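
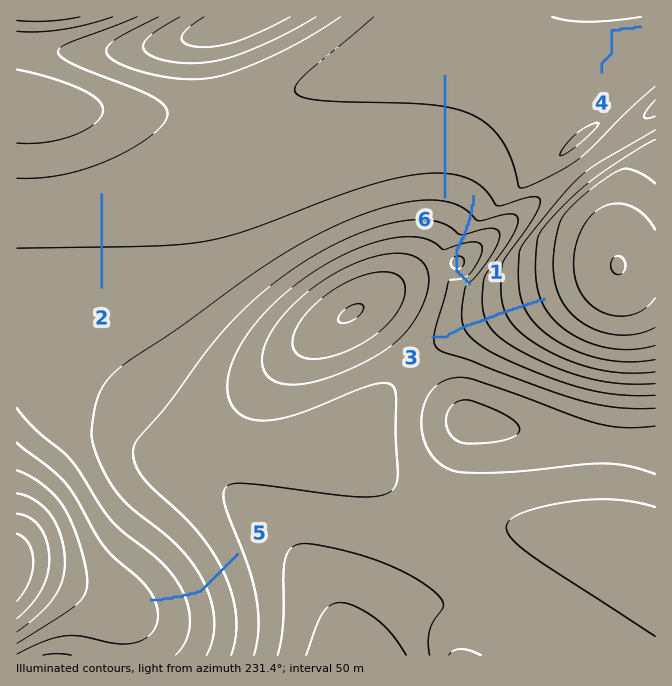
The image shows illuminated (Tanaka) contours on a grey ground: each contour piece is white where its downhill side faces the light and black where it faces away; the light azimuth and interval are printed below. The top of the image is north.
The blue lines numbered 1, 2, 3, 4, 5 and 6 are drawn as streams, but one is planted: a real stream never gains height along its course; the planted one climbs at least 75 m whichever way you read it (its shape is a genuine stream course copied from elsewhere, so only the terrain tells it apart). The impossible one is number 1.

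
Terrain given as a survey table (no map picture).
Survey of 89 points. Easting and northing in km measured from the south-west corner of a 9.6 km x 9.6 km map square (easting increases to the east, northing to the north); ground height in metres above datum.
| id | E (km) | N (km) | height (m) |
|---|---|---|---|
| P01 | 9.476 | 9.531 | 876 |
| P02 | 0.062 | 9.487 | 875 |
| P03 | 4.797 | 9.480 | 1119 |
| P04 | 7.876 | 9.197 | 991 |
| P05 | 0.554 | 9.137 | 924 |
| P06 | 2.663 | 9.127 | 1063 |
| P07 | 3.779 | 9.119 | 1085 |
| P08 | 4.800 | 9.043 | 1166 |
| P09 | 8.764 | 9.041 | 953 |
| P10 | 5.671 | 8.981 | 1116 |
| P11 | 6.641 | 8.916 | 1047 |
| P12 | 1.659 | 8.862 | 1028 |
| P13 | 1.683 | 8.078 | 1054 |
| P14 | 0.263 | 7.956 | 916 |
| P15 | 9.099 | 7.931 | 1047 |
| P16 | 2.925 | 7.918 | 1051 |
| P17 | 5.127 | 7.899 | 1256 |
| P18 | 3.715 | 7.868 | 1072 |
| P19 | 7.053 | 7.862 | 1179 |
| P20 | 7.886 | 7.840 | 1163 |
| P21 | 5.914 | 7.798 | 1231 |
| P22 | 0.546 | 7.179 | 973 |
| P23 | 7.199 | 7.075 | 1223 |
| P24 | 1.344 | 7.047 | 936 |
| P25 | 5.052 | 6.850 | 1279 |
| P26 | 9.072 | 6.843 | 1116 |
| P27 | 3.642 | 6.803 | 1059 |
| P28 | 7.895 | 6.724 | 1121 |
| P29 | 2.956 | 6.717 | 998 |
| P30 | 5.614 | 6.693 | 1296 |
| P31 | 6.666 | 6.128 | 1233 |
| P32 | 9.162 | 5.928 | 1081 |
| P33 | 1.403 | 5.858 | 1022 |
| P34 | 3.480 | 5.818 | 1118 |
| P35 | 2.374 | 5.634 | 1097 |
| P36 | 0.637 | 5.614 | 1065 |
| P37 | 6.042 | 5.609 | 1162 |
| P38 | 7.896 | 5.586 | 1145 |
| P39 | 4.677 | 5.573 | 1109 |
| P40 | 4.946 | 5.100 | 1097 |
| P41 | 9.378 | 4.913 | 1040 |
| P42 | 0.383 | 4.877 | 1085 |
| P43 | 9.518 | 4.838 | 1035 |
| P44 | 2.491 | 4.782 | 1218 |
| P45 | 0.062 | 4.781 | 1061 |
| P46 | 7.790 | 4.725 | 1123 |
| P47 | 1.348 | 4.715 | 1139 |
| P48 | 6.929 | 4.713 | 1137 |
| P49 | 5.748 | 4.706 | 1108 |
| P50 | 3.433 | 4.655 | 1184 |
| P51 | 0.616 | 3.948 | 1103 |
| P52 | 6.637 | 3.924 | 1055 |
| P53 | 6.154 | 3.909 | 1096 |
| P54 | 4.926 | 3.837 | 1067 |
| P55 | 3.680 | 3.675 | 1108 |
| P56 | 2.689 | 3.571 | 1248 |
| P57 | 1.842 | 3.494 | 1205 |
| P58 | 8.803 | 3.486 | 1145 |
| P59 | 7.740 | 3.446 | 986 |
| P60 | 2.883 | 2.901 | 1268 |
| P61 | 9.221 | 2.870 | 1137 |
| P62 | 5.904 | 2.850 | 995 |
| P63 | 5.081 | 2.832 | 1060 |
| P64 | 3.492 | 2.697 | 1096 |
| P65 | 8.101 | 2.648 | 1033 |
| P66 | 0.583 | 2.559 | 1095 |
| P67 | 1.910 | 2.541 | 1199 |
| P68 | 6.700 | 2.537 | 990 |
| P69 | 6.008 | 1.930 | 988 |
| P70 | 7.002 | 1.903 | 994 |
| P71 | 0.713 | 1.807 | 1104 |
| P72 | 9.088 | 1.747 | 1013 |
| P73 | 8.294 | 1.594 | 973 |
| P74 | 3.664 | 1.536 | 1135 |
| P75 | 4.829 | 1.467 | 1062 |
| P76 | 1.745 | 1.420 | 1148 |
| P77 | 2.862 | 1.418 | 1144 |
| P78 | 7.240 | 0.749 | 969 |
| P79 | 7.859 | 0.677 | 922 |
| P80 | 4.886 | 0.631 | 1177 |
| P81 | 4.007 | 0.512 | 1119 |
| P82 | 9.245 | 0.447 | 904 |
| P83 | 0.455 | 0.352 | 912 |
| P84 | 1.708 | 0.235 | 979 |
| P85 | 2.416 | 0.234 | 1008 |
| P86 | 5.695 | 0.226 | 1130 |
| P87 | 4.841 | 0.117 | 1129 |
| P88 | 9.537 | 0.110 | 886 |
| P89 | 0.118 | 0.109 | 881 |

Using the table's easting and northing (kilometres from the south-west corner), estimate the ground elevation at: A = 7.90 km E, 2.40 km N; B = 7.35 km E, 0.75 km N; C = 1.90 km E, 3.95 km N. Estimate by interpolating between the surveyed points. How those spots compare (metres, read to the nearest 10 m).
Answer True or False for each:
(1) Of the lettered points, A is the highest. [False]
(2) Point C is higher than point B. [True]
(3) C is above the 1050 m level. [True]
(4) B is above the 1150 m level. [False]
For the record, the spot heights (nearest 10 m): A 1000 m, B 960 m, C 1170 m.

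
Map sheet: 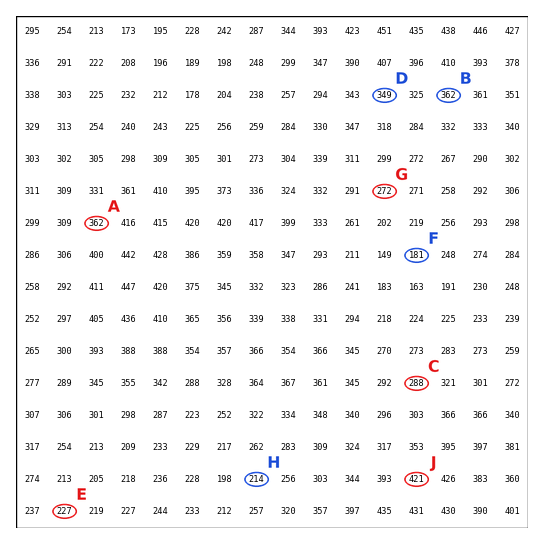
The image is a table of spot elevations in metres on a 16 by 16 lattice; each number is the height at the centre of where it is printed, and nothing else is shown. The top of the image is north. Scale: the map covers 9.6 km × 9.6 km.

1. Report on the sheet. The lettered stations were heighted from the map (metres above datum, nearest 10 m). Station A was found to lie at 360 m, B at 360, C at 290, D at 350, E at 230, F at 180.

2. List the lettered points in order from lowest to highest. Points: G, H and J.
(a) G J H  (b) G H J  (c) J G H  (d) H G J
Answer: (d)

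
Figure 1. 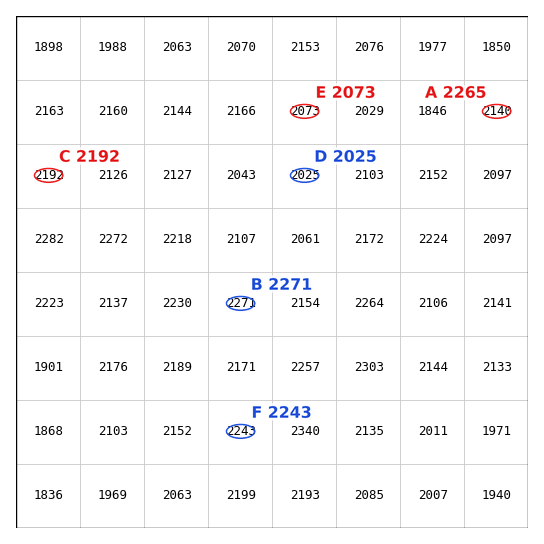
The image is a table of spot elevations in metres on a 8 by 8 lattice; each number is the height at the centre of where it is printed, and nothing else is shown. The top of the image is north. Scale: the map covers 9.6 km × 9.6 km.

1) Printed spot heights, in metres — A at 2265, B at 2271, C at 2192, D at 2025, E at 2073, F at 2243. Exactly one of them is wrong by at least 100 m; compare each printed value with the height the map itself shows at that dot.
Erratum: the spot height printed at A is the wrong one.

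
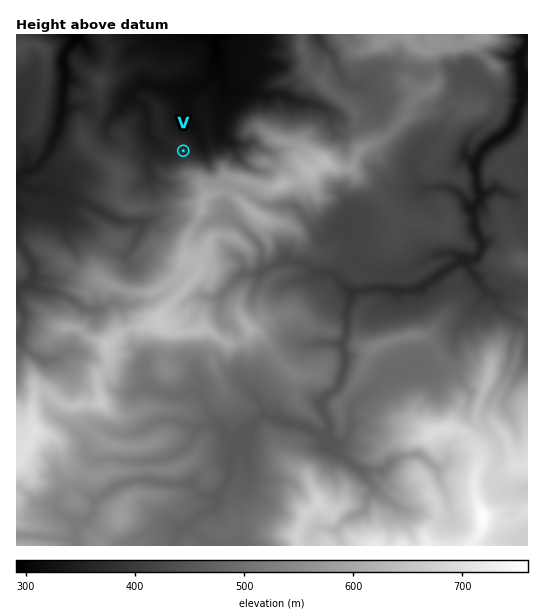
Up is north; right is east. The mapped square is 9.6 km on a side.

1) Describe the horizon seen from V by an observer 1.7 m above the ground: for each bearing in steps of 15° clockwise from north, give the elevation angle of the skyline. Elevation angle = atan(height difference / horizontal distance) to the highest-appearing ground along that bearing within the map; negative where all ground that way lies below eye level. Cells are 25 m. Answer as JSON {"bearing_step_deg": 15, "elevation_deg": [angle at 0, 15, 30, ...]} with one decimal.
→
{"bearing_step_deg": 15, "elevation_deg": [-1.5, -2.0, -1.4, 1.4, 2.5, 5.6, 5.7, 7.1, 12.4, 13.2, 17.2, 17.6, 15.7, 11.1, 6.9, 3.8, 2.9, 3.1, 1.4, 1.0, 0.9, 0.5, -0.6, -1.3]}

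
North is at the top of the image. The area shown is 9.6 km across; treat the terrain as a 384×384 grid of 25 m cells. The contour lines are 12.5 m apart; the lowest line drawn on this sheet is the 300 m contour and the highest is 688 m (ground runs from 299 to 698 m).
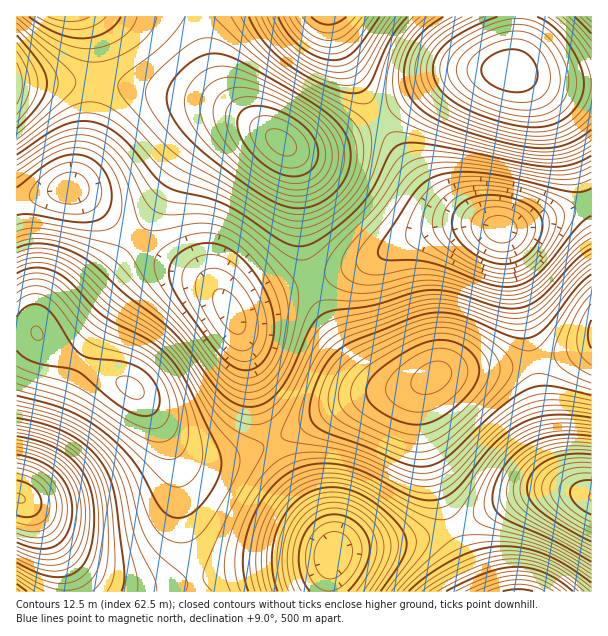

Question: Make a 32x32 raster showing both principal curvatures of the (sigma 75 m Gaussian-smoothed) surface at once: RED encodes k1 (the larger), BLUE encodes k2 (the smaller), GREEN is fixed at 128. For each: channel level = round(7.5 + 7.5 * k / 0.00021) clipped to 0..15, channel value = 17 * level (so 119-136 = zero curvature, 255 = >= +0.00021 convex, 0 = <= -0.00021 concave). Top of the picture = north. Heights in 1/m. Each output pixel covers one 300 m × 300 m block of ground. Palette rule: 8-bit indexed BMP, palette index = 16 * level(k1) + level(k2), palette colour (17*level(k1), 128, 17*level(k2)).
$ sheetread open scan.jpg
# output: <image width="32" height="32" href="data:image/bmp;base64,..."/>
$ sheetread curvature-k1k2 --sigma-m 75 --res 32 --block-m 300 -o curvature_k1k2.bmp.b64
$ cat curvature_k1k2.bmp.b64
<image width="32" height="32" href="data:image/bmp;base64,Qk02CAAAAAAAADYEAAAoAAAAIAAAACAAAAABAAgAAAAAAAAEAAATCwAAEwsAAAABAAAAAAAAAIAAABGAAAAigAAAM4AAAESAAABVgAAAZoAAAHeAAACIgAAAmYAAAKqAAAC7gAAAzIAAAN2AAADugAAA/4AAAACAEQARgBEAIoARADOAEQBEgBEAVYARAGaAEQB3gBEAiIARAJmAEQCqgBEAu4ARAMyAEQDdgBEA7oARAP+AEQAAgCIAEYAiACKAIgAzgCIARIAiAFWAIgBmgCIAd4AiAIiAIgCZgCIAqoAiALuAIgDMgCIA3YAiAO6AIgD/gCIAAIAzABGAMwAigDMAM4AzAESAMwBVgDMAZoAzAHeAMwCIgDMAmYAzAKqAMwC7gDMAzIAzAN2AMwDugDMA/4AzAACARAARgEQAIoBEADOARABEgEQAVYBEAGaARAB3gEQAiIBEAJmARACqgEQAu4BEAMyARADdgEQA7oBEAP+ARAAAgFUAEYBVACKAVQAzgFUARIBVAFWAVQBmgFUAd4BVAIiAVQCZgFUAqoBVALuAVQDMgFUA3YBVAO6AVQD/gFUAAIBmABGAZgAigGYAM4BmAESAZgBVgGYAZoBmAHeAZgCIgGYAmYBmAKqAZgC7gGYAzIBmAN2AZgDugGYA/4BmAACAdwARgHcAIoB3ADOAdwBEgHcAVYB3AGaAdwB3gHcAiIB3AJmAdwCqgHcAu4B3AMyAdwDdgHcA7oB3AP+AdwAAgIgAEYCIACKAiAAzgIgARICIAFWAiABmgIgAd4CIAIiAiACZgIgAqoCIALuAiADMgIgA3YCIAO6AiAD/gIgAAICZABGAmQAigJkAM4CZAESAmQBVgJkAZoCZAHeAmQCIgJkAmYCZAKqAmQC7gJkAzICZAN2AmQDugJkA/4CZAACAqgARgKoAIoCqADOAqgBEgKoAVYCqAGaAqgB3gKoAiICqAJmAqgCqgKoAu4CqAMyAqgDdgKoA7oCqAP+AqgAAgLsAEYC7ACKAuwAzgLsARIC7AFWAuwBmgLsAd4C7AIiAuwCZgLsAqoC7ALuAuwDMgLsA3YC7AO6AuwD/gLsAAIDMABGAzAAigMwAM4DMAESAzABVgMwAZoDMAHeAzACIgMwAmYDMAKqAzAC7gMwAzIDMAN2AzADugMwA/4DMAACA3QARgN0AIoDdADOA3QBEgN0AVYDdAGaA3QB3gN0AiIDdAJmA3QCqgN0Au4DdAMyA3QDdgN0A7oDdAP+A3QAAgO4AEYDuACKA7gAzgO4ARIDuAFWA7gBmgO4Ad4DuAIiA7gCZgO4AqoDuALuA7gDMgO4A3YDuAO6A7gD/gO4AAID/ABGA/wAigP8AM4D/AESA/wBVgP8AZoD/AHeA/wCIgP8AmYD/AKqA/wC7gP8AzID/AN2A/wDugP8A/4D/AKOgkJGipKSVlaW1xdW0dEJAQFBjhKSkpZaXudvs3Mq2kZCQoLK0taamprbFxbR0QzAwMFKCoaGhkpO22OnauaVwcICQs8XHt7entsbFpXRDICAgUYCgsKCgsMLU1raWckBAUHGkxtjIuKint8a1hFIhICFRgbHAwLCwwMCxonFQICAwYpTG19i4qKi3trWUYkEwMVKTw9PSwMCwoJBwYEAQEDBik8XW17eoqKi3xrSTcVFSZJXG5uXTsZCAcGBAMCAgQHGixNXWxqeYqMfW1MOigoOVp8jo58akgmBQUEAwMlJhgqPE1NXGt7e3x+X05NS0pba3ydnZx6Z0YlFQUEF0hJOjtMXW5ubWxcXF5PT09dbGx8jJytnIp5WEc3JzdLa1tcXG1+j49+bUs7LD4/T259jIyLq6yci3pqSjs7S119bW5uf5+vr558ShkKGy1efp2dnJucnJycjG1NPU1dbY1+b29/n7+/rYpIBwcIKlyNra2djY2dra2efk4+Tl18nY5vX2+Pv826iEYFBQY4aousrY2Njq6+vp9vTz4+bYy9nn5eXn2drJpnJQQEBTlcbIuLfH2Ors7Pn24+Lj5tnb2tfFxLW3t7WTcGBAQWS01MW2pqa4y9zc2dXS0eLm6fzr2baVhZSjooFwYFBTlMTUw6OEhZe52sq4tLDA0uf6/fzLqHZlg5KRcGBgYmWl1NOygmFylMXWt4eDkJCzx/v8/NqnlIOCkoJyYmJkdrXUw6JxYHCRwtO0ZEJQYISo6/npyLWjoqOjk3NjY2WGtdTDknFgcJCxwZFRIBAgU6Xn5Malo7Gys7SlhWRjZYW01MOjcnGBkbGhgFAQACBgsOLQonKBkaLExbaVdGNkhbXVxaWUg4OTkpFwQCAQMIDA4MCAUFBhkrTGtpWEc3WWxtfXt6allYWEgnBQQDBgoNDgoGAwIEFzpba2lZSEhpjJ6urZyLaVdYSBgHBgUYGw0NCRYDAwQnSVp6eWlKWnyuv8/OrYtaSTkpGQgXN1pdTjwpVjUVFihJaXmJalttj6/Pz8+dbDsqGhoaKUlqjJ6ejHt6SSkpOlpqioprbX+Pr7/Pvo1MHAsLGztbfI2er768nX1MPDxMW3t7e3xtf4+fr62cXBwMDBw8bI2en6+/vr6ebl5OTVxse3t7fH1/f36LimorDA0NPm6er6+vr66+rp1uXk1NXGt6enp7fX5ubGhnOAoLDS5vn6+vr66+va2tjGxMTEtaaXh4eXt8bV1KRkUXCAocXo+vv6+vvr3NvJyMWzs6SVlYaGhpa2xdXEg1NAUHCTtsnq6urq6uvc3NrHtKKikpOUlYWFlbXV1LSDQkBQYHOWt7i5ubnK2+3c2sc="/>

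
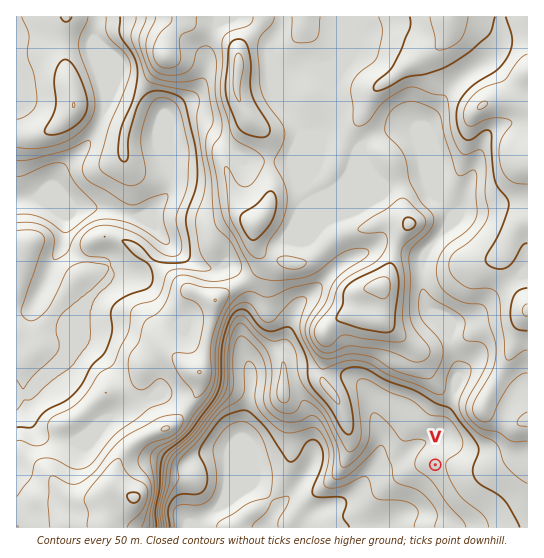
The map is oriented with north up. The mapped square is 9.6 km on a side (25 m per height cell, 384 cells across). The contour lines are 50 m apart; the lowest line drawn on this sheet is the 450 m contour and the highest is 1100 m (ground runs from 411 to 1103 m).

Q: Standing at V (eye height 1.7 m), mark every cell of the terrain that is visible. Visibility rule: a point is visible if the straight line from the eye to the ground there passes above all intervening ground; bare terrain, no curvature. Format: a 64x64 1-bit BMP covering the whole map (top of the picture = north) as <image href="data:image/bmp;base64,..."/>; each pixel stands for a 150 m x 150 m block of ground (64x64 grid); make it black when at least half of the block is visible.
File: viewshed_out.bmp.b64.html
<image width="64" height="64" href="data:image/bmp;base64,Qk0+AgAAAAAAAD4AAAAoAAAAQAAAAEAAAAABAAEAAAAAAAACAAATCwAAEwsAAAIAAAAAAAAA////AAAAAAAAD/w/f/wAAAAD/7///AAAAAHwB//8AAAAAfAAD/wAAAAB8AABxgAAAAfwAADABgAAD/AAAOBHAAAP4AAAcD/AAAfgAABwAPAAA/AAADgAeAAB+AAAOIB8AAB8AAA8wPwAABwAAH3x/AAADgAAf/vgAAAGAAB//8AAAAMAAP//AAAAAQAA//wAAAABgAD/+AAAAAGAAf/wAAAAAYAD//AAAAABAAP/8AAAAAAAA/wgAAAAAAAD/4AAAAAAAAP/gAAAAAAAAf8AAAAAAAAA8AAAAAAAAAAAAAAAAAAAAAAAAAAAAEAAAAAAAAAAIAAAAMAAAAAAAAAA4AAAAAAAAADwAAAAAAAAAAAAAAAAAAAAAAAAAAAAAAAAAAAAAAAAAAAAAAAAAAAAAAAAAAAAAAAAAAAAAAAAAAAAAAAAAAAAAAAAAAAAAAAAAAAAAAAAAAAAAAAAAAAAAAAAAAAAAAAAAAAAAAAAAAAAAAAAAAAAAAAAAAAAAAAAAAAAAAAAAAAAAAAAAAAAAAAAAAAAAAAAAAAAAAAAAAAAAAAAAAAAAAAAAAAAAAAAAAAAAAAAAAAAAAAAAAAAAAAAAAAAAAAAAAAAAAAAAAAAAAAAAAAAAAAAAAAAAAAAAAAAAAAAAAAAAAAAAAAAAAAAAAAAAAAAAAAAAAAAAAAAAAAAAAAAAA=="/>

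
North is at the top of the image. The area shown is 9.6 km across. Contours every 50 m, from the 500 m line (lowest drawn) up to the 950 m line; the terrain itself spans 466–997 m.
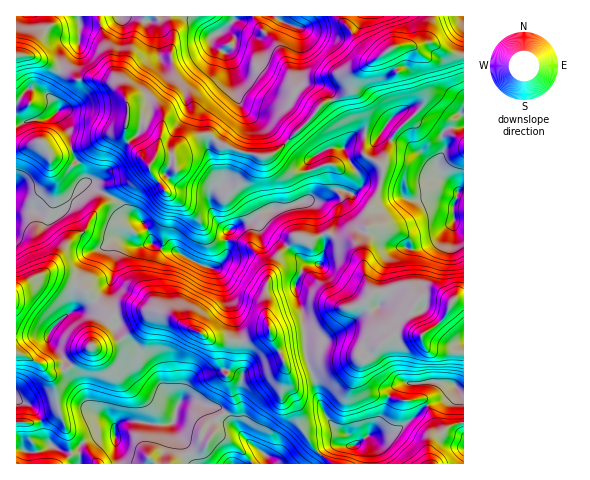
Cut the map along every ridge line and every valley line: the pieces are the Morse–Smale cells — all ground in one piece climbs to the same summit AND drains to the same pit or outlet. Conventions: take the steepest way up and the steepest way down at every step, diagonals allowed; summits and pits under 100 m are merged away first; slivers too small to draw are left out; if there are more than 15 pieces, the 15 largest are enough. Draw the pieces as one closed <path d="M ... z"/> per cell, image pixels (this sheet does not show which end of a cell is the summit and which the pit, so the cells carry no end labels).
<path d="M63 71l-4 0-10 24 7 8 2 5-1 4 11 18 3 18 5 12 5 7 4 15 32 18 10 13 12 6 7 6 7 20 13 5 12 2 22 12 16 4 10-11 0-18 1-7 3-2 18-8 15-10 24-5 17-5 7-6 3-6 0-14-4-8 1-9-13-5-11-12-14 12-14 2-35-10-14-11-13 1-19 11-6 6 4 16-16 15-9-11-2-8-25-29 4-31-4-9-6-9-8-6-12-2-20 1z"/><path d="M234 16l-74 0-12 6-17-6-51 0-1 25-12 4-5 5-1 21 17 9 20-1 12 2 12 11 6 13-4 31 25 29 2 8 9 11 16-15-4-12 2-6 23-15 13-1 14 11 35 10 14-2 14-13-45-33-7-16-7-36-16-13 0-5 15-10 7-8z"/><path d="M431 16l-196 0-1 4-11 11 5 0 7 8-3 9-7 5 5 7 2 18 7 24 10 12 16 9 22 18 25-24 9-12 23-11 6-5 1-9 7-10 34-22 8-3 17 1 7-3 3-4z"/><path d="M463 127l-10 0-10 5-1 8 2 4 0 7-7 11 0 6-31-25-13-2-11-9-4 4-13-2-1 20 14 8 6 7-5 23-13 23 1 17-3 12 0 29 7 21 28-4 17 11 8-5 14 0 13 6 5-4 8 0z"/><path d="M364 134l-11 2-9 11 16 34 0 7-5 5-2 1-11-4-6 0-11 12-20-2-18 7-24 5-11 8 28 20 14 14 15 9-7 7-6 13 0 9 8 26 1 33 6 16 7-3 19-2 17-4 11 2 16-16 9-7-1-3-14-13-9-19 5-8-7-21 0-29 3-12-1-17 13-23 5-23-6-7-14-8z"/><path d="M411 333l-18 1-12 10-16 16-11-2-17 4-19 2-8 4 9 34 7 15 10 12 12 6 5 10-21 0-13 9 14 10 36 0 1-17-6-6-3 1 1-2 6-4 9 1 18-5 30-25 21-8 9-13 5 6 4 0 0-38-36-4-4-4-3-10z"/><path d="M17 399l0 65 251-1-1-7-26-22-18-24-27-9-15 0-4 5-2 14-3 3-22 1-16-3-11 0-8 5 0 9-18 0-12 6-8 10-13 1-11-6-9-8-4-18-6-11z"/><path d="M433 43l-8 0-7 3-18-1-8 3-35 25-4 7 0 9 6 9 6 20 0 16 13 2 4-4 11 9 13 2 31 25 0-6 7-11 0-7-2-4 1-8 10-5 11-1 0-70-17-4z"/><path d="M52 276l-19 2-17 13 0 107 18 11 6 11 4 18 9 8 11 6 11 0 10-11 16-7 14 1 0-3-1-7-4-5-13-6-9-8-12-35-14-17-13-12-1-5 5-10 20-16 0-18 4-7z"/><path d="M255 220l-18 6-10 6-1 25-6 9-7 3 7 4 13 31 8 37 8-1 21-9 17 38 3 3 8 0 12-5-5-16-1-33-8-26 0-9 6-13 7-7-15-9-14-14-11-7z"/><path d="M270 331l-29 11 1 36-6-5-11-3-28 6-8 8-4 11-4 5 11 0 31 10 18 24 26 22 2 8 43 0 7-10-19-31-5-19-13-14 4-25z"/><path d="M152 244l-7 2-23-2-6 5-1 15-5 17 2 25 3 8 24-4 21 1 13 5 10 9 17 7 9 7 32 3-7-35-14-34-4-4-16-5-22-12-12-2z"/><path d="M81 311l-7 0-13 8-11 13-2 7 28 32 12 35 9 8 13 6 4 5 1 6 0-5 8-5 11 0 16 3 22-1 3-3 3-16-15-15-9-19-31-31-22 8-9-1 16-24-10-6z"/><path d="M87 183l-8 5-17 25-10 7-5 0-14-9-17-2 1 81 10-8 13-6 16 1 20 9 8-14 6-17 14-8 9-8 7-1 16 8 9 0 6-3-5-18-7-6-12-6-10-13z"/><path d="M35 88l-7 0-12 16 0 104 17 3 14 9 5 0 15-14 18-24 0-3-4-12-5-7-5-12-3-18-11-18 0-7-9-10z"/>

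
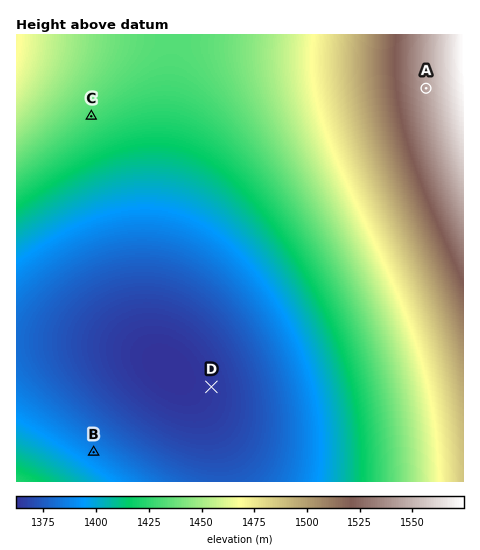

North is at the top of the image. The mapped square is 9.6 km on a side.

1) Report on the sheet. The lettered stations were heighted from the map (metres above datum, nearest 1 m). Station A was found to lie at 1544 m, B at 1388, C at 1431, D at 1364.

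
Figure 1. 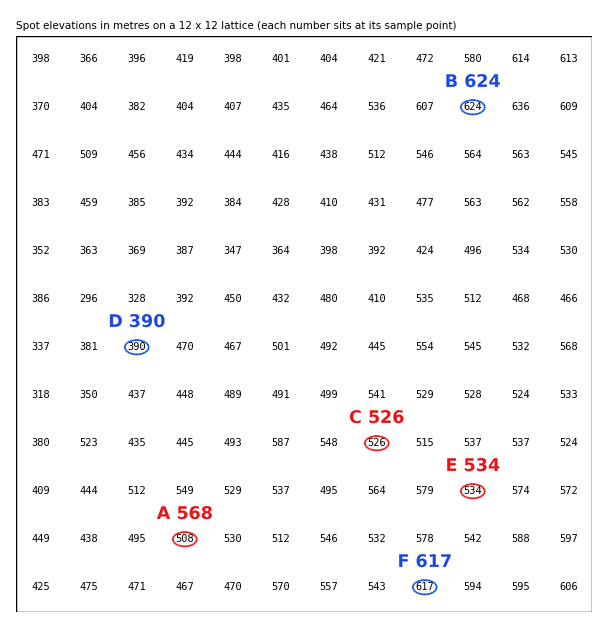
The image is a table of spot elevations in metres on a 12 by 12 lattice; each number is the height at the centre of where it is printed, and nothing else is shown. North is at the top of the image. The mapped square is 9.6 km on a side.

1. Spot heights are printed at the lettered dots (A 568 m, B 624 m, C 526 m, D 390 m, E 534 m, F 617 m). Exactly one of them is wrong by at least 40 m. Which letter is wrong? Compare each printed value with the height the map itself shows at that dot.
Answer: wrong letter A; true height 508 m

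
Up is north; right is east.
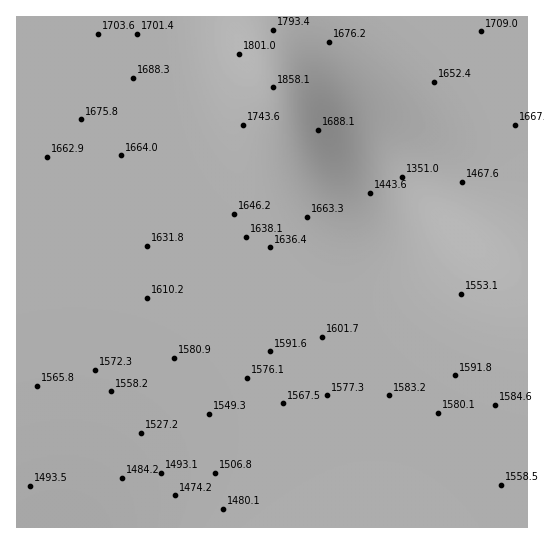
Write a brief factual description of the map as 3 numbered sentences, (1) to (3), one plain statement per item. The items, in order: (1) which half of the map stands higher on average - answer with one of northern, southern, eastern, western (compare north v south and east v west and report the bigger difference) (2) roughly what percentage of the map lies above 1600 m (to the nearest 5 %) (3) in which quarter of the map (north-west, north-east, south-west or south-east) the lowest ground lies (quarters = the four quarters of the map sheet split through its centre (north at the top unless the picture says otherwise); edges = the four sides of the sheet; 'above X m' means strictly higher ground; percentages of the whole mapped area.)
(1) On average the northern half of the map is the higher ground.
(2) Ground above 1600 m makes up about 45 % of the sheet.
(3) The lowest point lies in the north-east quarter of the map.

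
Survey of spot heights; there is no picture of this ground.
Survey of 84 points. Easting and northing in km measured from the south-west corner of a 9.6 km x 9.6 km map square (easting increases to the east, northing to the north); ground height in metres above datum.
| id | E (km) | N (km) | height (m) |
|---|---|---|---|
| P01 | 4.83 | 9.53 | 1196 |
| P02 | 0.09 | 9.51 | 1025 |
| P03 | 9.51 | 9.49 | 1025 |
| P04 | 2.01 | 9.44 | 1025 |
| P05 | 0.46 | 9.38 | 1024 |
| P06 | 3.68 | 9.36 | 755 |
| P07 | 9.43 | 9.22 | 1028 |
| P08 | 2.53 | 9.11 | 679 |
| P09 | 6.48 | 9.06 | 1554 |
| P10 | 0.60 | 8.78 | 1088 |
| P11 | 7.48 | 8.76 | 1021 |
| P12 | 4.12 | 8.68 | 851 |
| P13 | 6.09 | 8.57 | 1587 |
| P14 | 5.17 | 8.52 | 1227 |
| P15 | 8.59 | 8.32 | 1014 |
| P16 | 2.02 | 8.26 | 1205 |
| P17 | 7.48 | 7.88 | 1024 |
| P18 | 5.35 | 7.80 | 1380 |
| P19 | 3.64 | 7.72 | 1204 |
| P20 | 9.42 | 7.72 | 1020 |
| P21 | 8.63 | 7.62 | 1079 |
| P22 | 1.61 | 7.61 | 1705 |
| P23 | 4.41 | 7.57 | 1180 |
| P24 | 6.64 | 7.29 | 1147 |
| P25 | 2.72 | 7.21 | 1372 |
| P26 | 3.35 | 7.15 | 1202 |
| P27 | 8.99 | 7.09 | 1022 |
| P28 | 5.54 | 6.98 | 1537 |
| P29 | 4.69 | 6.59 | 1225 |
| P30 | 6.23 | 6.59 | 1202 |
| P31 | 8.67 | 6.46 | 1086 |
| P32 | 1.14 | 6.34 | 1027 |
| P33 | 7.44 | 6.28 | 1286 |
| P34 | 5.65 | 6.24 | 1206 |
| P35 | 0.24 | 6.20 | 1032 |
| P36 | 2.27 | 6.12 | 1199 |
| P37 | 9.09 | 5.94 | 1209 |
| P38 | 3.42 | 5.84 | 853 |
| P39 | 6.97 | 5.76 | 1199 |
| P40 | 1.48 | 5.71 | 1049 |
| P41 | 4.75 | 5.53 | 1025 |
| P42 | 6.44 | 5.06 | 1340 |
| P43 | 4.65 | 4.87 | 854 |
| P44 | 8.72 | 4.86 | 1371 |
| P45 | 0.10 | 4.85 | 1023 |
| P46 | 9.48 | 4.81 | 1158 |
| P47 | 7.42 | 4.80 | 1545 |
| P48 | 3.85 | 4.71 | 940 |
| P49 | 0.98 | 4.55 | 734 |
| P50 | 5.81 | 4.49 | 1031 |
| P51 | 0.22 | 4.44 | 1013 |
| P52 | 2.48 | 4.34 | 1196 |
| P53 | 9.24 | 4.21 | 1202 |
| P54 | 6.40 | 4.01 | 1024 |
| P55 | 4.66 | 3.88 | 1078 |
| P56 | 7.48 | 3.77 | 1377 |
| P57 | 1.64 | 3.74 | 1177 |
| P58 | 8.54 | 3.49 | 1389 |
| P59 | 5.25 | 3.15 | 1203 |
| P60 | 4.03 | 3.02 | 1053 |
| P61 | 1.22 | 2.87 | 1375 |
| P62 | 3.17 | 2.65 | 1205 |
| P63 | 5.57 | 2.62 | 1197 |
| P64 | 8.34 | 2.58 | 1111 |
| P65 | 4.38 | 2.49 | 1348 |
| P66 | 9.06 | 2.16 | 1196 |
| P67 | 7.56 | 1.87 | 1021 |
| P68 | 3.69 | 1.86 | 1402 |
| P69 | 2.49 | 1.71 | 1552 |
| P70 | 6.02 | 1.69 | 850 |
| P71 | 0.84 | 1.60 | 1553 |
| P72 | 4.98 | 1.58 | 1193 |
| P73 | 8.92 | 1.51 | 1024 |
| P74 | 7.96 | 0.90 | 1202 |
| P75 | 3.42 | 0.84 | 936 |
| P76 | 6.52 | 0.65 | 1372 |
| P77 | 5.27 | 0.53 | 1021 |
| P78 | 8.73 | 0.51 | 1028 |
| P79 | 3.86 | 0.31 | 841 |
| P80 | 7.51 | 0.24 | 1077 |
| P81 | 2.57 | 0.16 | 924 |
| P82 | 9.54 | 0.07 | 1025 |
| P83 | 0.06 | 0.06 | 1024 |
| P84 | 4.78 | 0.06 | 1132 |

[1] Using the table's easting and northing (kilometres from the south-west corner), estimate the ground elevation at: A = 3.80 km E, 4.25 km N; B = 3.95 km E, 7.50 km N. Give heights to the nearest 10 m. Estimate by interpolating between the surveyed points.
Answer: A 1020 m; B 1190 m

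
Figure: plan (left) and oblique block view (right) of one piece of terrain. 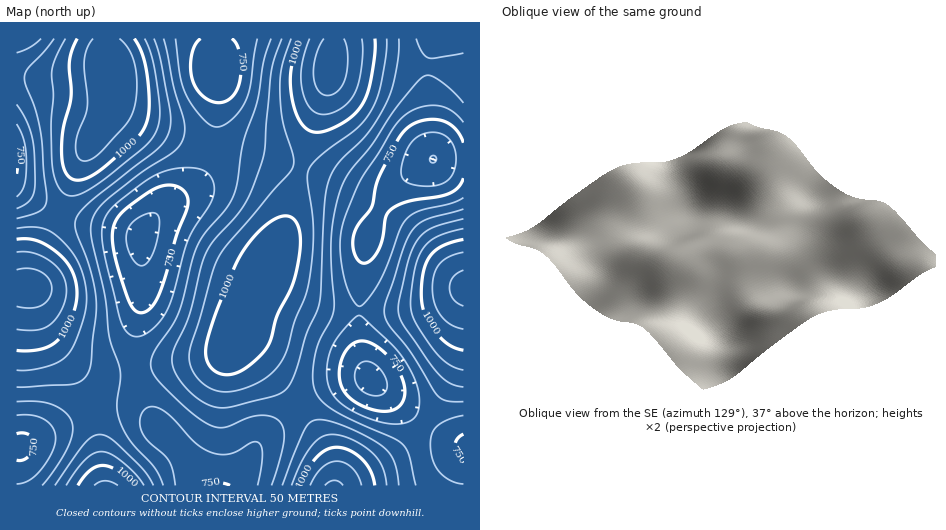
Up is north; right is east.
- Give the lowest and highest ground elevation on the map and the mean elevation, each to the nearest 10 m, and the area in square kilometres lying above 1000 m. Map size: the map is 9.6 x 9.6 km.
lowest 650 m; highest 1130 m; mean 890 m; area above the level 17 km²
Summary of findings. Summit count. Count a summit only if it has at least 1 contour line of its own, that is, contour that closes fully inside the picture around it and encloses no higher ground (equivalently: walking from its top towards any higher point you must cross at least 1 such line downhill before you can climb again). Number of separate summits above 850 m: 1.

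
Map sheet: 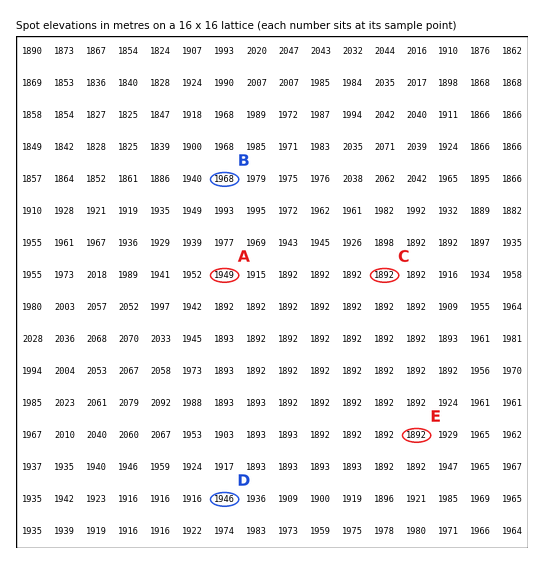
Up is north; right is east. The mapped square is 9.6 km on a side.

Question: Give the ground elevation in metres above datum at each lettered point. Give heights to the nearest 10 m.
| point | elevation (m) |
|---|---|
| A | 1950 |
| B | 1970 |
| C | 1890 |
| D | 1950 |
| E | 1890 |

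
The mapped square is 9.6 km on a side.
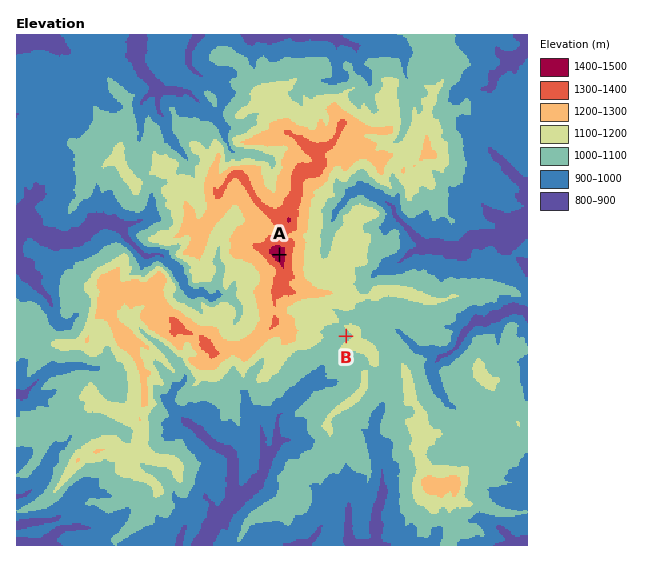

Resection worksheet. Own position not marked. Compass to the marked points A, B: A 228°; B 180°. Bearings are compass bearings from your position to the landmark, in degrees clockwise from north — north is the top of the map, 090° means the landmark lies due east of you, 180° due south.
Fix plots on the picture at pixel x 346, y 195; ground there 980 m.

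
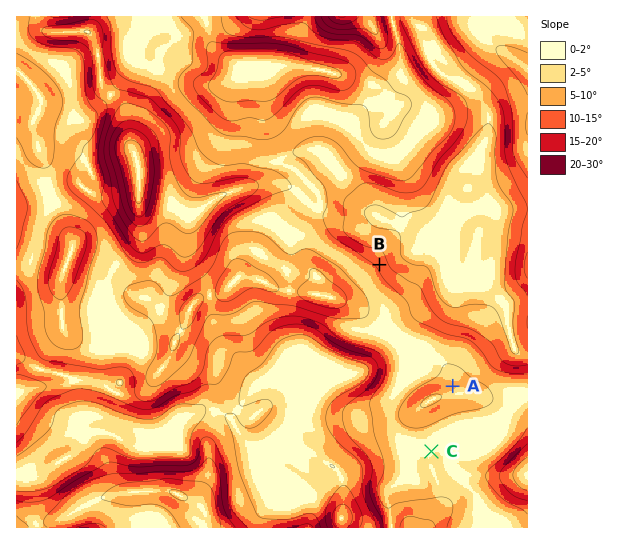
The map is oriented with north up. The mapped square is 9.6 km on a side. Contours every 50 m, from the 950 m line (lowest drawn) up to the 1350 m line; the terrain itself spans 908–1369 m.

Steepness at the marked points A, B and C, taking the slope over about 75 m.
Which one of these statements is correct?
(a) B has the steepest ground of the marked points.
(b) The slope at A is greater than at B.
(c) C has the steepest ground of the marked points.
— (a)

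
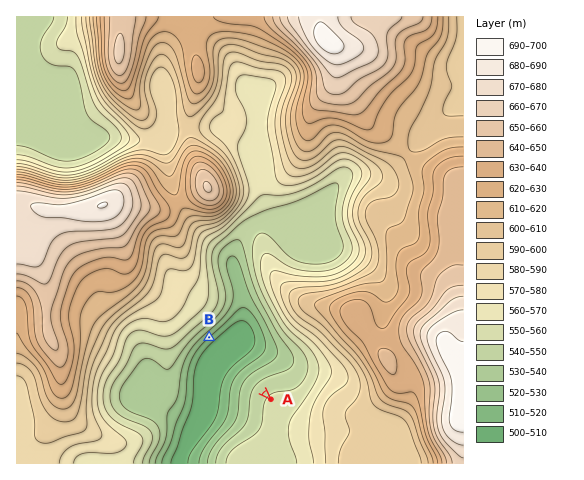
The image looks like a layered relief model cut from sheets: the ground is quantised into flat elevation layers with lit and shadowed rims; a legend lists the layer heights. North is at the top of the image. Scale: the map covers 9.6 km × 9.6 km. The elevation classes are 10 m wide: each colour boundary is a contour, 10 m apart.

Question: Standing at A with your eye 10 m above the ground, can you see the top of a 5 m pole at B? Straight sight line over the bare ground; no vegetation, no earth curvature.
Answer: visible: true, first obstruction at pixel None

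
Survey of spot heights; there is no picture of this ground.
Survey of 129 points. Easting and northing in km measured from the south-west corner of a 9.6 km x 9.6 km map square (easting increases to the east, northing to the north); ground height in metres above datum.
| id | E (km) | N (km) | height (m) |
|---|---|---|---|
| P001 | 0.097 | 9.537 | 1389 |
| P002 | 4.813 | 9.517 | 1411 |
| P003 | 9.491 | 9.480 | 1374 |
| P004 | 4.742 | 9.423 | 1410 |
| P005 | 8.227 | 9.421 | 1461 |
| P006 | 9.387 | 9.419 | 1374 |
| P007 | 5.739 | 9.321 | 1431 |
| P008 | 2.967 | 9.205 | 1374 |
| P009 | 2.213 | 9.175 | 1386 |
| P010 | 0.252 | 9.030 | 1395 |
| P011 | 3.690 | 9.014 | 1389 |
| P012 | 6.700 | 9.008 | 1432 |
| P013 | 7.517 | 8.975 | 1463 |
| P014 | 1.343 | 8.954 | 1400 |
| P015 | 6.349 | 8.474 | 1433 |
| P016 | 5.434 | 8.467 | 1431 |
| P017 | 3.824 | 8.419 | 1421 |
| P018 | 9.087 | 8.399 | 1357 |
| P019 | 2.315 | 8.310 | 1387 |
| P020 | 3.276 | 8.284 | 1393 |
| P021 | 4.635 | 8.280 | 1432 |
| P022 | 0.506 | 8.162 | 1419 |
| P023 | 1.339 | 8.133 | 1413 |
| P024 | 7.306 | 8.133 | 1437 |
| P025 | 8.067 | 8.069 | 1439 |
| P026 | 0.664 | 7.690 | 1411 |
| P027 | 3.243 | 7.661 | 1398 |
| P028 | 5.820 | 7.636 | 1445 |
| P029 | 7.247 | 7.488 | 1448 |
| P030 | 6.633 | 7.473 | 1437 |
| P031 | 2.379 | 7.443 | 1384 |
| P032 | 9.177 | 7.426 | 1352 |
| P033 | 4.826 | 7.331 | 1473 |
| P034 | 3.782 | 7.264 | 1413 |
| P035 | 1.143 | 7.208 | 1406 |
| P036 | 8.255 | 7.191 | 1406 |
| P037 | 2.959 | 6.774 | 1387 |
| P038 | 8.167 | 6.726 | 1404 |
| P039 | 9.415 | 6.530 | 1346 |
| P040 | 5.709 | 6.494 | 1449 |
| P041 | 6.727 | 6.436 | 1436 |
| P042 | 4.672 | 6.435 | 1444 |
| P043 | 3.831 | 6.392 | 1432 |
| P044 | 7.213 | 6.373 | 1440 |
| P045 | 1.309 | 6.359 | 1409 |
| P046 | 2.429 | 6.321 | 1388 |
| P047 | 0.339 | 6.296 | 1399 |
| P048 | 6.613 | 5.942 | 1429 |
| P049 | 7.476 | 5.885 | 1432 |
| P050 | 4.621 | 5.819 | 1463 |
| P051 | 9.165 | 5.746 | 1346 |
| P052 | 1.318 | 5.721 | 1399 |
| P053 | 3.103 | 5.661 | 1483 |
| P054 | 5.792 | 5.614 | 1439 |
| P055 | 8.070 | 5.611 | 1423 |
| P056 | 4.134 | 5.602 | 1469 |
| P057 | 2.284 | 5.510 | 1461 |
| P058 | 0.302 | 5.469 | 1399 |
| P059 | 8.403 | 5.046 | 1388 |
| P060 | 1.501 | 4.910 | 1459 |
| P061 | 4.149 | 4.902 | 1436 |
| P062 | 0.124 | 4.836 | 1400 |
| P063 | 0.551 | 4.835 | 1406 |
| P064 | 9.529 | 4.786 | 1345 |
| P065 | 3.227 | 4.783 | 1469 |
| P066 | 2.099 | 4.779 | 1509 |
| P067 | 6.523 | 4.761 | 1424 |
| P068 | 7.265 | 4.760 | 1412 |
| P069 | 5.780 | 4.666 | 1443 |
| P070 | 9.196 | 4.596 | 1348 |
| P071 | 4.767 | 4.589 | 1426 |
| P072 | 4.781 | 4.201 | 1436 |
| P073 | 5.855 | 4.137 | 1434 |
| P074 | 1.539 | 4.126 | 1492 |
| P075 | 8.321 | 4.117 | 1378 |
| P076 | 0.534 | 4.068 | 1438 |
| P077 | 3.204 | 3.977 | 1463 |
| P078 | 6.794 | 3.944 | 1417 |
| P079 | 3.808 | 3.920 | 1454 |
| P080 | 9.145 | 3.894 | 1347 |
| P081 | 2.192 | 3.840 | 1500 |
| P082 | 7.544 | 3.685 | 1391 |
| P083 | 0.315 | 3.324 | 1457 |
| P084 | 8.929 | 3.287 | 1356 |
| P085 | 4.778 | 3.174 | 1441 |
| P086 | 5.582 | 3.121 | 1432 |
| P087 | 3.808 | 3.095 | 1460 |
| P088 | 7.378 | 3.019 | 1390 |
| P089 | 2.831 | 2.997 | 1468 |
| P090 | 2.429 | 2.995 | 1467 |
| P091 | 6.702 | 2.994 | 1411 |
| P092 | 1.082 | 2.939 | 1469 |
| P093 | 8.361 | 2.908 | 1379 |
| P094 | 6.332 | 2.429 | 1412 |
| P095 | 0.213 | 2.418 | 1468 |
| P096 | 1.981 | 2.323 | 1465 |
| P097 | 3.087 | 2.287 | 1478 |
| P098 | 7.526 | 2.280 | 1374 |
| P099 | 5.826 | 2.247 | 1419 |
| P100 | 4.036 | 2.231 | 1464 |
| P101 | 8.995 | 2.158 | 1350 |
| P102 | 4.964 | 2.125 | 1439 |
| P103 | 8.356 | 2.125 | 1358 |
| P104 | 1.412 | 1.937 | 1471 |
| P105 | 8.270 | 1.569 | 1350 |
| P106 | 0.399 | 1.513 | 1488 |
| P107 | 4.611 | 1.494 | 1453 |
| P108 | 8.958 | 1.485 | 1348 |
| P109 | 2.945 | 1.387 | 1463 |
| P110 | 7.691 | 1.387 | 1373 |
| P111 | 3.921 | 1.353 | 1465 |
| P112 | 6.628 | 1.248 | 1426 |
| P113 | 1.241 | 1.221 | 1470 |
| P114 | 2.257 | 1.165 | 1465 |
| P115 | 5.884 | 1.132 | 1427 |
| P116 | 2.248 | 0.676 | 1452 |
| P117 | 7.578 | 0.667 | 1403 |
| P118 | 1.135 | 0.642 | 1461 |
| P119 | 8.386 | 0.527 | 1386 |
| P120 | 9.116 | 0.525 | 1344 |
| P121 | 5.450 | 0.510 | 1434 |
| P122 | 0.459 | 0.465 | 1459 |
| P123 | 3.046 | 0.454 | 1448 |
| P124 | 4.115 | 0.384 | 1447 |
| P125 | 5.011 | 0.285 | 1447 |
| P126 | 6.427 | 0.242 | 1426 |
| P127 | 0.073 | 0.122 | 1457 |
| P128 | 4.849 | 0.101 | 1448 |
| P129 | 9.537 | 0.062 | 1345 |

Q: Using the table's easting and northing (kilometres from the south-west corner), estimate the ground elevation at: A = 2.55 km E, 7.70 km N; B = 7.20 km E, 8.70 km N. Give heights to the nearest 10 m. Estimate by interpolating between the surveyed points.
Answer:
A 1380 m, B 1440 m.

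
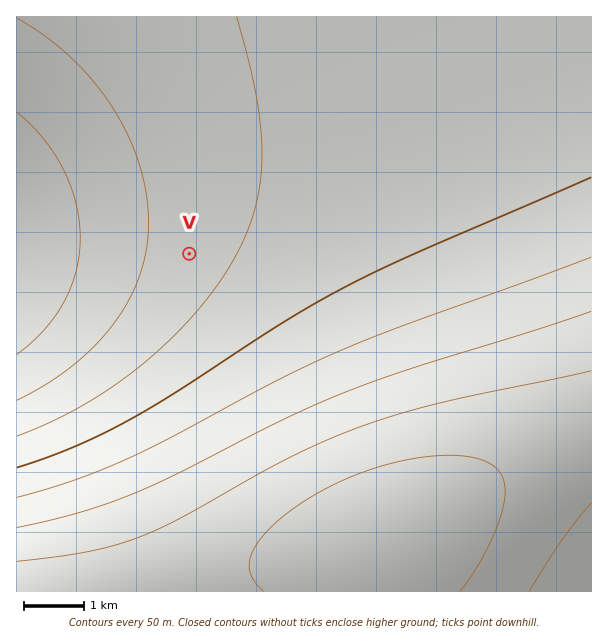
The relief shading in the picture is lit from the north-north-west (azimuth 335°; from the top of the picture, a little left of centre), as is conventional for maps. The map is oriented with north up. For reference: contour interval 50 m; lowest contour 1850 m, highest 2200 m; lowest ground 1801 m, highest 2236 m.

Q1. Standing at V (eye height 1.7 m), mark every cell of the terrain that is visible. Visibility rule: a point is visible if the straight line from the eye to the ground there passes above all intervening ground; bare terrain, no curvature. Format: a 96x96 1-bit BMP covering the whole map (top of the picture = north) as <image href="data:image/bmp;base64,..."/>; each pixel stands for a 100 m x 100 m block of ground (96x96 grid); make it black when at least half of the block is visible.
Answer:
<image width="96" height="96" href="data:image/bmp;base64,Qk2+BAAAAAAAAD4AAAAoAAAAYAAAAGAAAAABAAEAAAAAAIAEAAATCwAAEwsAAAIAAAAAAAAA////AAAAAAD8AAAAAAAAAAAAAAD/AAAAAAAAAAAAAAD/wAAAAAAAAAAAAAD/4AAAAAAAAAAAAAD/+AAAAAAAAAAAAAD//gAAAAAAAAAAAAD//wAAAAAAAAAAAAD//8AAAAAAAAAAAAD///AAAAAAAAAAAAD///wAAAAAAAAAAAD///+AAAAAAAAAAAD////gAAAAAAAAAAD////8AAAAAAAAAAD/////gAAAAAAAAAD//////AAAAAAAAAD//////8AAAAAAAAD///////wAAAAAAAD////////AAAAAAAD////////4AAAAAAD////////+AAAAAAD/////////gAAAAAD/////////4AAAAAD/////////8AAAAAD//////////AAAAAD//////////gAAAAD//////////4AAAAD//////////8AAAAD//////////+AAAAD///////////gAAAD///////////wAAAD///////////4AAAD///////////+AAAD////////////AAAD////////////gAAD////////////4AAD////////////8AAD/////////////AAD/////////////wAD/////////////8AD//////////////AD//////////////wD//////////////8D//////////////8D/////////////+AAH///////////8AAAAf/////////wAAAAAH////////gAAAAAAA///////gAAAAAAAAP/////wAAAAAAAAAD////8AAAAAAAAAAB////gAAAAAAAAAAAf//8AAAAAAAAAAAAP//gAAAAAAAAAAAAH/+AAAAAAAAAAAAAH/8AAAAAAAAAAAAAH/4AAAAAAAAAAAAAH/4AAAAAAAAAAAAAH/4AAAAAAAAAAAAAP/4AAAAAAAAAAAAAf/4AAAAAAAAAAAAA//4AAAAAAAAAAAAD//4AAAAAAAAAAAAP//8AAAAAAAAAAAA///8AAAAAAAAAAAH///8AAAAAAAAAAB////+AAAAAAAAAD/////+AAAAAAAAAD/////+AAAAAAAAAD//////AAAAAAAAAD//////AAAAAAAAAD//////AAAAAAAAAD//////AAAAAAAAAD//////gAAAAAAAAD//////gAAAAAAAAD//////gAAAAAAAAD//////gAAAAAAAAD//////gAAAAAAAAD//////gAAAAAAAAD//////gAAAAAAAAD//////gAAAAAAAAD//////gAAAAAAAAD//////gAAAAAAAAD//////gAAAAAAAAD//////AAAAAAAAAD//////AAAAAAAAAD//////AAAAAAAAAD//////AAAAAAAAAD/////+AAAAAAAAAD/////+AAAAAAAAAD/////+AAAAAAAAAD/////8AAAAAAAAAD/////8AAAAAAAAAD/////4AAAAAAAAAD/////4AAAAAAAAAD/////wAAAAAAAAAD/////wAAAAAAAAAA="/>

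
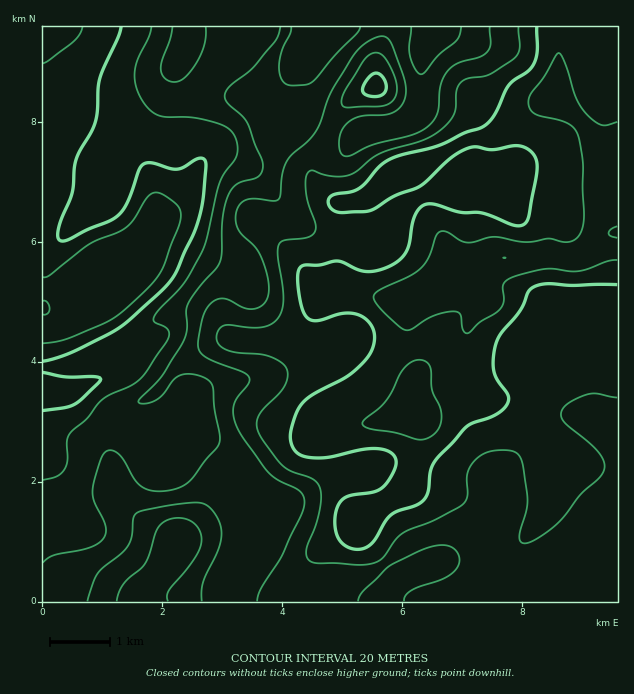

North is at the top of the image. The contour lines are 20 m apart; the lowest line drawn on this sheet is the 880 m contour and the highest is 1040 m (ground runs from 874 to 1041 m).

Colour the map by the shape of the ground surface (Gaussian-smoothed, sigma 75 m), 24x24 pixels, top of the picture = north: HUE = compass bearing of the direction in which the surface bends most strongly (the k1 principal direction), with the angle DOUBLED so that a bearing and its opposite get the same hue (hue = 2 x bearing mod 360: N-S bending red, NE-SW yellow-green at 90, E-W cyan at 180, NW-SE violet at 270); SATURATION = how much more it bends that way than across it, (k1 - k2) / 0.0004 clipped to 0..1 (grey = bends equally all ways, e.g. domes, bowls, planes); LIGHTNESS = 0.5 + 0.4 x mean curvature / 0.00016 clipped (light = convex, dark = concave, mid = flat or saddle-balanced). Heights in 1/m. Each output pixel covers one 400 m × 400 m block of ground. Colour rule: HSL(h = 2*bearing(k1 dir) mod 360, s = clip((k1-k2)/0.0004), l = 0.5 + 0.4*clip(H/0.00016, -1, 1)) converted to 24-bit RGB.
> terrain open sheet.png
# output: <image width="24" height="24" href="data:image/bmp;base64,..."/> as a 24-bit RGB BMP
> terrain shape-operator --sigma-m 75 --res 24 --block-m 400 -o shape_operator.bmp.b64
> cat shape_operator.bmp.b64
<image width="24" height="24" href="data:image/bmp;base64,Qk32BgAAAAAAADYAAAAoAAAAGAAAABgAAAABABgAAAAAAMAGAAATCwAAEwsAAAAAAAAAAAAAamqIcGWNc4Kcv7Ckn2ZvsatTiI1UOUZkJVuE1bWwp3SAf396YH2DcKGOtnOAfnNYZ39deoB8f39/f39/f39/gH9/gIB/f4B/bYCNZJSpcYunpXqWxmCUzaaPn6J2LWRsSnl5N4Rv1WyCq1pOd1AqOX0WPpBWqoK+qpjBYXeQf39/gH9+f4B+f39/f39/f39/dpmFVXFQWko+cmFHo3GP5tzZxbfNTlGwTWF9K11mrHufznC624nK3OzTH2FUR3M/jYhahW16f39/g3aGj4lxdIB2f4B/f39/fmxYc0pbdWZYZMGOY9fWycPY0I2xq1auYlGBWnR6MlxZnlqAu9bI8NniwzfIWIlFOIRLaoFxf4B/cnh/o3OBbJRicn98f39/c22ZeFullLi1dtWLNGtFYl8yyFI+mUxkhVR0dDQ0KjcbM5cqaM9UoFRk1WPJ28bNWYKuXXiNenuAdnV/j2GItqCDVXltdoB7b2BwXlxtrMGLr6BoZ0RSRmtIiZVZqmh8ezdvqD97r7ybQb1TVoYuO1ApY2g+37RydWxMTmpebHx0c218ZnCLwrSren+oY26MaWCOcIOfoL6JlU9lf3mAfX9/TndvjjhaiD10j8S/ravGvpe4rXami0t+OXxNv8ZssJt9S3ZvT2dLWnhWWZR6kK2CkWGAgWt/bIKycly00HCAmW5Wa39UdIB0WU91dkWUos3Pi6q5jn+jqq7BnY/NqJHanJHQoLW7wqS7j06jc4OYZ56KT5FlbH1afWpuf39/Xmo0G0YjYNCn3bHz7rTkVYx1QUJhTKqOdKh3fGmJlZh0oaF3e2lqeWlwmnd2qKOBjWt/n4Ctjae6jHO4nm6GZHBVV3hWgHZmll3VrEvIM2sRCS0G10NV4XmobT1PW2slS2cdSGErXplDeZlwfHOLgmqPlop9q5iHg3OGnJR0Y6BZQEZ7xIW9sZ7CZ4iybnyaOVm+rYTj7dH6y4TkCTwpzkiZ6oHkzcjio7vfb5HJebFyTXtDS3JOb0plr5FfjJ5kiGt8rIx4qqxlKU9LWYporZyEk1CCgmdhToktJ1gbFVgV7XbV73bwImpobLV5x+TIc4LKqkXJyVd+u4ZQPkwrOD8psb9Qi6JQTmxNoIx0y29oQ35UMV5Bf3pEeWNXg3+dtGyBfHuAYXxjCTYaoVHIyo7ig8C6yNKIRS9CUyNAvnlr1bXFk3rVbZ/nu8Pj0KjXh2qmSnpWwb6VtYvBPEF7lZFlbHhKcHxHc6QuZX1tf39/cn94DTYlempJuJ92xYJWYC9VRzderNuhiba0jsK+SoKmXWiawWqt1YvCvJXHrWBBpzskb10ukl4zeLNMT4Zr3JayHm8hQW05eIB2TWp3M3F3pHNpymJRbjpQRMaRqN25ll2MrIxRYFU/OVY3YlhKuMF6aJfAwKvq0dP62Mf/laHx6av0q129vETR8KrOZ6NDFYIwXn57I1BYbE55zXOR16vKh+y/ZDBOhDUjpJM9dIJRQW9xYYOSstyvUmeIX6ZDVUQkejAmiX9EcTpo2a/VM09i0pWn69DjlaDDHDhENV49IFJWjbiT2/DdxTedZiNem7/Mv7vfyYvGOnRCJZI4oaY5cFA+gnBKdVpVS5uGpVB4T5mAhKxxQkRtd6Vou66S04+kSyV3bqZ+GWdyXsx1vaNFbiddwZi6WOGDQlu95G7r9cfrWsN7OnZVfH99gH9/fH1/ToqLj1WIha52fo5xU12MgZ6BnZhzr09ajVGZiKmLP2xuKGEvmkQwOY8+ab+T5buXETovM6qjzMzy8sz/5pL4VXaQh35icXRXX3hQXlhvoLN+eoB1XWl8h4t1kG9wnWWCmoOGk3pvc1pnOkxLYJNRr8ygJ3pc4W5RnYQWEzADGjMAGyoJ4TJq5ZXHnnK5tW2siY9nTG5Wfbh2dXSRY2J6f4Z1fnJ+kmt/oXFplnZrY2emc1+9gc6nc8OMcV6cKyOK/8rfzx1hL/8nADMwUFkpyr5QXFqMtXKwx5LDmMq3Xr2zZGmQZWOSiYiTcWuLjGKZtYies7qVPaaRN47H2LfZrZ1xWlh2JU5ul2/O99Tz2fLtAARLRGCzy9vOWFS3gJK4uYHI5dq+TUlvdF5eYXKMiH6VfGmTZW+ZoYyw2bCwiKZ2JmBPPXc+2JSCTmdoOnBmLXJ78vPY77qOGAkqJItnnrFpdT9Qb2NEbzw48N+YV0l0c3qFWnhgYGpZem5lZXhjbG1cy6qAwbKeR1SJQG9vv4JeYmOscn99GlU7o7UQ/XIuOTFuW31kXl8zhV9TdFOAXoSV6uuqVVF6cn1y"/>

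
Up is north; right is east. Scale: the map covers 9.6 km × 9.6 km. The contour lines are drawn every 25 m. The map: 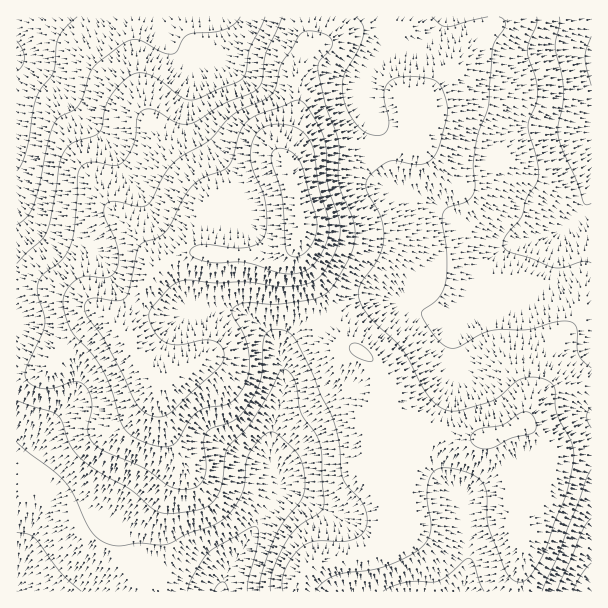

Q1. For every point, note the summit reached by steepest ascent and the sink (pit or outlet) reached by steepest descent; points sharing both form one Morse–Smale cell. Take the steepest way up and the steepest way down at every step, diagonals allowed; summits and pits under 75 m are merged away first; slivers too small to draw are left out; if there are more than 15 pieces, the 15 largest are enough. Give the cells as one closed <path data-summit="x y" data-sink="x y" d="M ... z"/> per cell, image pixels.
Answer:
<path data-summit="300 222" data-sink="591 59" d="M591 16l-285 1 1 18 6 10-7 9-6 14-2 40-15 47 11 27 7 37-3 32 48 88 32 27 7 14 3 15-10 25 0 14 10 33 4 33 6 18 0 16-11 13-15 7-43 5-18 6-13 16 1 11 293-1z"/><path data-summit="300 222" data-sink="221 591" d="M297 242l-7 8-20 6-45 0-18-3-19 0-14 5-20 12-15 32-15 24-1 6-13-13-8-3-28 21-18 17-9 14-14 6-17 1 1 217 280 0 1-11 13-16 18-6 43-5 15-7 10-10 1-19-6-18-4-33-10-33 0-14 10-25-3-15-7-14-12-11-10-6-13-14-43-80z"/><path data-summit="300 222" data-sink="17 56" d="M305 16l-289 1 1 357 16 0 14-6 9-14 18-17 28-21 8 3 13 13 1-6 15-24 15-32 20-12 14-5 19 0 18 3 45 0 20-6 8-8 3-9-3-32-4-19-11-27 15-47 2-40 6-14 7-9-6-10z"/>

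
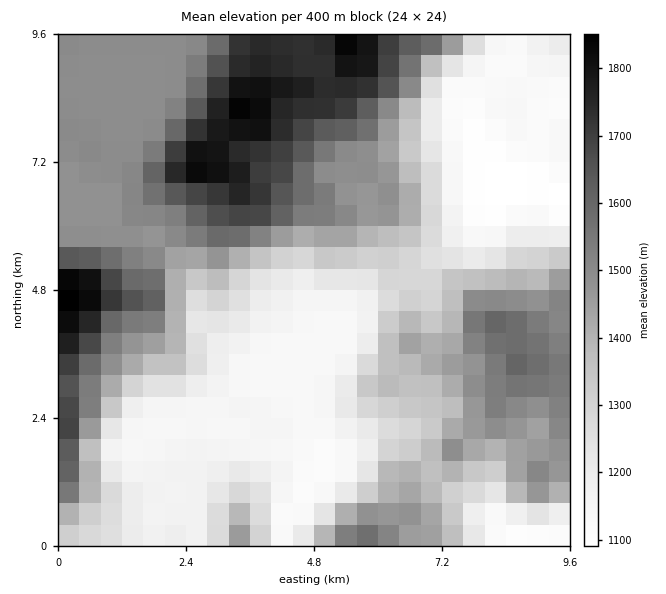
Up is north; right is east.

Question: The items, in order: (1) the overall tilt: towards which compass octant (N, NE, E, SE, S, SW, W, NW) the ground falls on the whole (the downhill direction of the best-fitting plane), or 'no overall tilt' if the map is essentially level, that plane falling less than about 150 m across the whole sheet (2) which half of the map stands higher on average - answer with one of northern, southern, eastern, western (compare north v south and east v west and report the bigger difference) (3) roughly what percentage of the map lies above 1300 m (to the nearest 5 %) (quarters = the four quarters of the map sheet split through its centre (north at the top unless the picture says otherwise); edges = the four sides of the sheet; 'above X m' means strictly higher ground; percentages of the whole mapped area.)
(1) Overall the map slopes down towards the south-east.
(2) On average the northern half of the map is the higher ground.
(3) Ground above 1300 m makes up about 60 % of the sheet.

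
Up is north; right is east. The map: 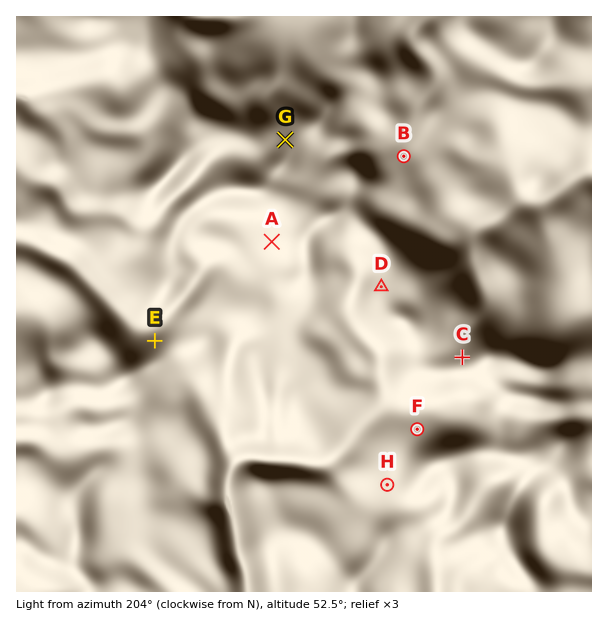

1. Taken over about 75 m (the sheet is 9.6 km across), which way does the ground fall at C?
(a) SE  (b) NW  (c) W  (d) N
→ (b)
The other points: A SW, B NE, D W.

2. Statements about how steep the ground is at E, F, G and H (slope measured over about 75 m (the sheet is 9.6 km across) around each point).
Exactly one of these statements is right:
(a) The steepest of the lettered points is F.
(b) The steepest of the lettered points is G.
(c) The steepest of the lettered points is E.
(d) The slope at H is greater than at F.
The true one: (c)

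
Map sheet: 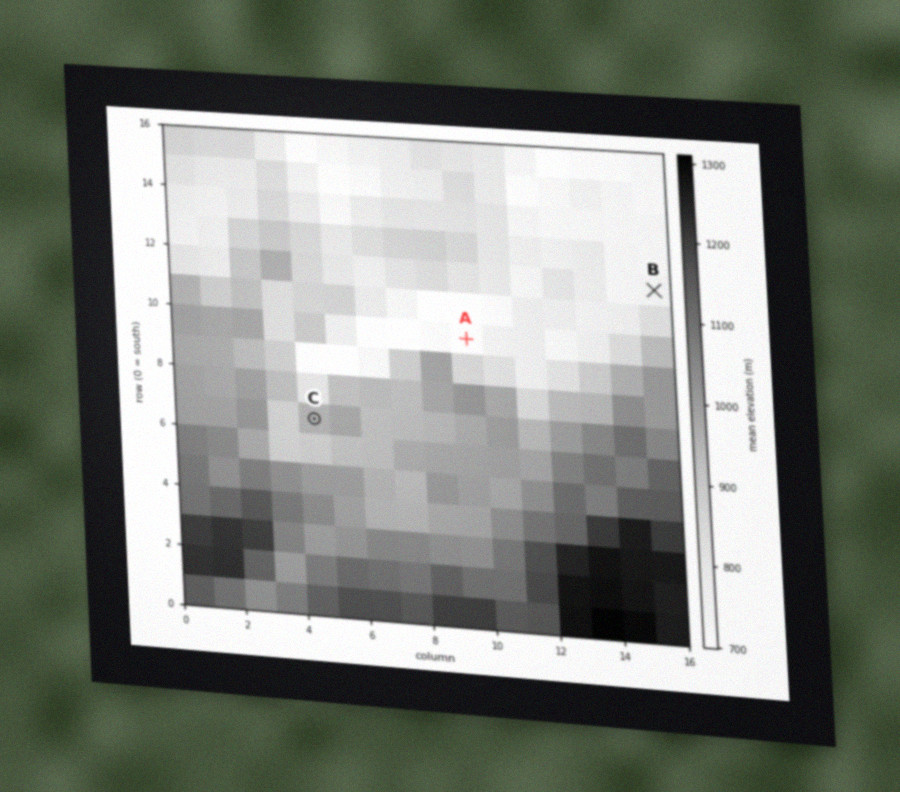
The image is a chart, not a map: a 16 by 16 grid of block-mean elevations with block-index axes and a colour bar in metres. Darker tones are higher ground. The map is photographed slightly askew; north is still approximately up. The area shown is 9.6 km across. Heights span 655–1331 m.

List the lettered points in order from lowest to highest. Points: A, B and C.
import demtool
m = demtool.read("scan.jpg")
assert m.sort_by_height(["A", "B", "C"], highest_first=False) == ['B', 'A', 'C']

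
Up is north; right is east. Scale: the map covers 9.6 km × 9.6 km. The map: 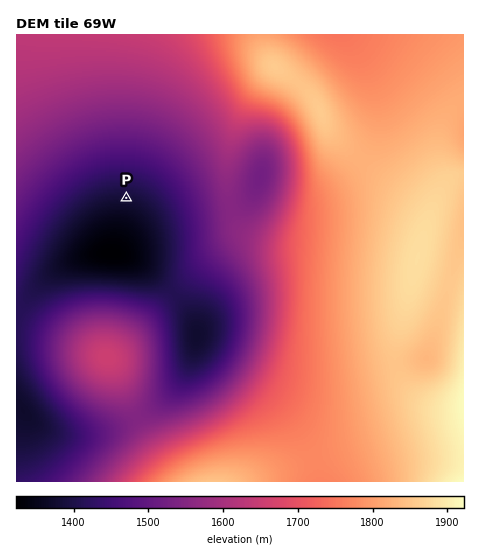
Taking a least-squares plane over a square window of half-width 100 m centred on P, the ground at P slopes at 5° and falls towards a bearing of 190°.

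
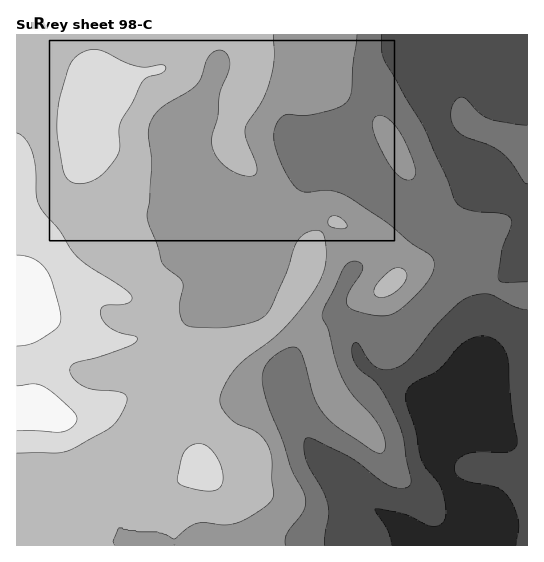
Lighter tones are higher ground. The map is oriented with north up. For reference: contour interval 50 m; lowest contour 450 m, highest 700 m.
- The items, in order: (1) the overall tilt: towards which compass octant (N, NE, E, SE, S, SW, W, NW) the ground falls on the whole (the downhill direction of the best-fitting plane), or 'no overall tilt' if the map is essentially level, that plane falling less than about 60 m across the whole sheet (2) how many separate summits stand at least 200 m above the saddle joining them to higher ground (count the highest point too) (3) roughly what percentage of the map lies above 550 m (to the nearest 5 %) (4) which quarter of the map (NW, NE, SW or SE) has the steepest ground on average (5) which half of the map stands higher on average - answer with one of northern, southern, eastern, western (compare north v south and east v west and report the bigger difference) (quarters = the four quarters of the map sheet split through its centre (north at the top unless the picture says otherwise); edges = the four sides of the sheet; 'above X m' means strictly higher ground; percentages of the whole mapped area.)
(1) On the whole the ground falls towards the east.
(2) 1 summit rises at least 200 m above its surroundings.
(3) Ground above 550 m makes up about 60 % of the sheet.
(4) The south-east quarter is the steepest part of the map.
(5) On average the western half of the map is the higher ground.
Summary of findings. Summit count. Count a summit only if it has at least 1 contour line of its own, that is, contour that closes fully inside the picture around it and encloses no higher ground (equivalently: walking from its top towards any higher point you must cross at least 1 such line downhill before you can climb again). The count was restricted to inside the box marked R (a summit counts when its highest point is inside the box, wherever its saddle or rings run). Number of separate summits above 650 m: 1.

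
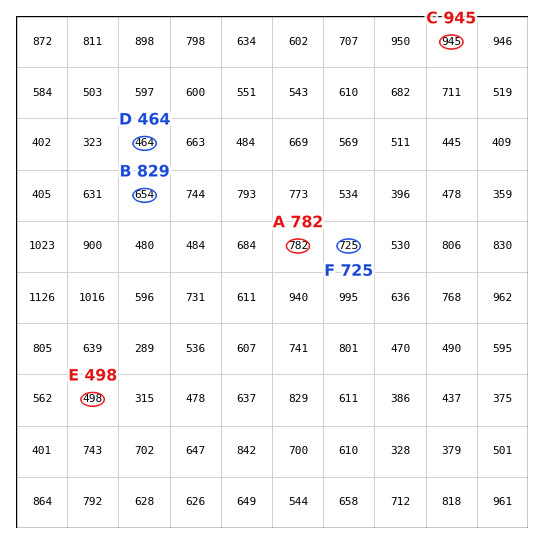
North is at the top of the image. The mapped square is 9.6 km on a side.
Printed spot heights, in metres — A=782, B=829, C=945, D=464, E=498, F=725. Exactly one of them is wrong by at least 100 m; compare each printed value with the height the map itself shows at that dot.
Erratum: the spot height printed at B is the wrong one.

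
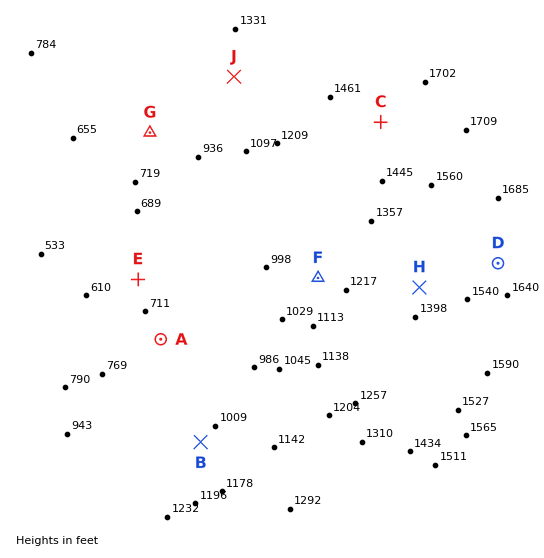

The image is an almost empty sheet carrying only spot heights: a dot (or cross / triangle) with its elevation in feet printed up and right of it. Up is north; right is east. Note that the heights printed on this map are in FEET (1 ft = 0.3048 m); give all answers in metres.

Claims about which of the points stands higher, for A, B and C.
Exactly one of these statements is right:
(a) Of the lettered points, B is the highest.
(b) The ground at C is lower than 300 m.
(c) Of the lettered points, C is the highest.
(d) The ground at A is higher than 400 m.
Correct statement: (c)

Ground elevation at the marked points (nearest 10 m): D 500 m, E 210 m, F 350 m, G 260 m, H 430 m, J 370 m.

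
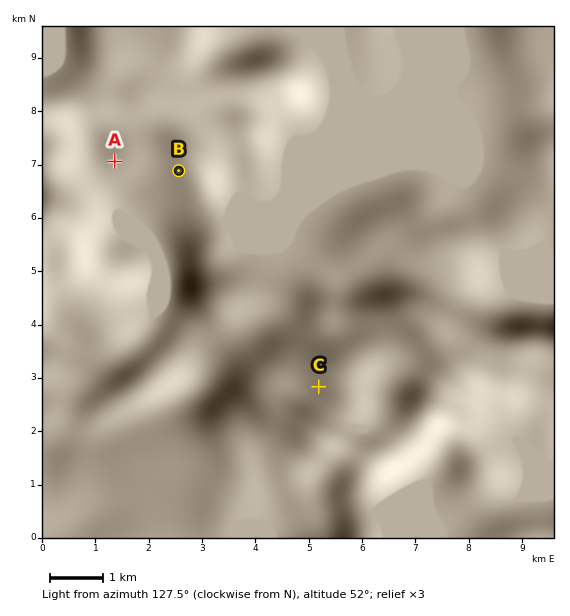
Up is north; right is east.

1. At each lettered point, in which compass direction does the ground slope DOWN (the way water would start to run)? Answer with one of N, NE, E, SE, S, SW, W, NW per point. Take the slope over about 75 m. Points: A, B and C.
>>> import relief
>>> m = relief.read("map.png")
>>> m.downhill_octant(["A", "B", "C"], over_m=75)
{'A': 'SW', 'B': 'SW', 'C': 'SW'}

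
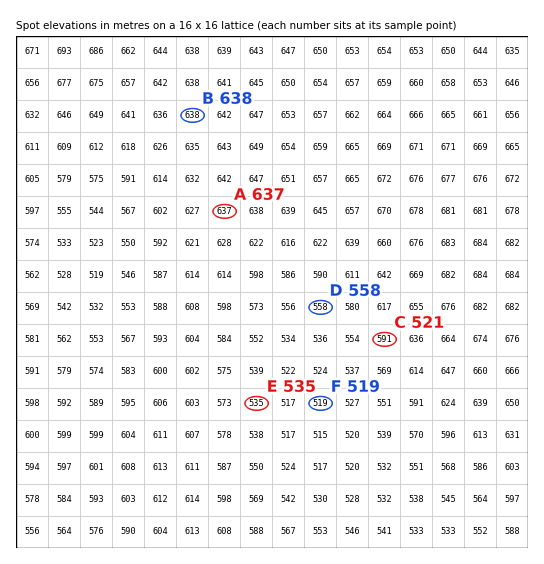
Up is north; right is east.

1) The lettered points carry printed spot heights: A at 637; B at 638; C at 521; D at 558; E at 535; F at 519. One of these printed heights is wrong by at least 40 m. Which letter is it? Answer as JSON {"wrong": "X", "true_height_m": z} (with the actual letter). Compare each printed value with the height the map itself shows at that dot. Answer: {"wrong": "C", "true_height_m": 591}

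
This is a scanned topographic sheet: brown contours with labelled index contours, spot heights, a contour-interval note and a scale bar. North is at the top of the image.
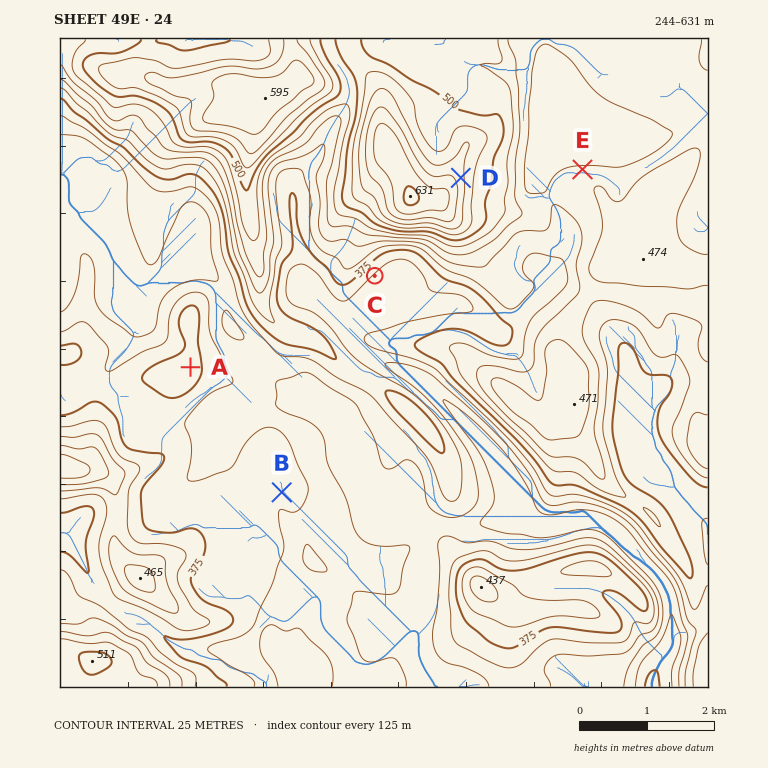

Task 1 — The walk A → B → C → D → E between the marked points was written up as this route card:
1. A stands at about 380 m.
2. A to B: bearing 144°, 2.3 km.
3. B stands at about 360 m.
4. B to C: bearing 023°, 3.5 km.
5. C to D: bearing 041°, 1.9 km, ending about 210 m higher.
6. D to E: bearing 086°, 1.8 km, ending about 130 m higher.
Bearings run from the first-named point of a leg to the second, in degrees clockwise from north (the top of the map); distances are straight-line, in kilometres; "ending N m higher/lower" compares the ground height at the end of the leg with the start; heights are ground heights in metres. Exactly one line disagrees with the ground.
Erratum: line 6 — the sense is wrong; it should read lower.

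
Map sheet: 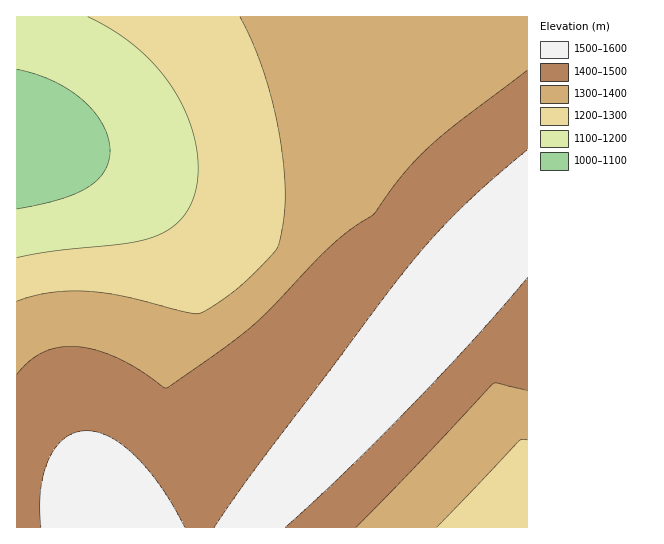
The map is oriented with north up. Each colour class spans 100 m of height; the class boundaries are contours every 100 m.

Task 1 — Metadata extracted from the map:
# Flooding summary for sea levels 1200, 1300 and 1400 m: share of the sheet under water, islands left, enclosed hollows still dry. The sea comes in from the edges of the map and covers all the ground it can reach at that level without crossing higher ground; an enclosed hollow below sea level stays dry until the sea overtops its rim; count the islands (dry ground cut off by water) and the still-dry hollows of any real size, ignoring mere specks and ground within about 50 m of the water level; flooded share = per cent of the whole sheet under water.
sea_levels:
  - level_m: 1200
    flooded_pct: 14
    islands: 0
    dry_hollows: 0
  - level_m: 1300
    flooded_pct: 29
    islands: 0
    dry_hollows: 0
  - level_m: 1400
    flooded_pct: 55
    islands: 0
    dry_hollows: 0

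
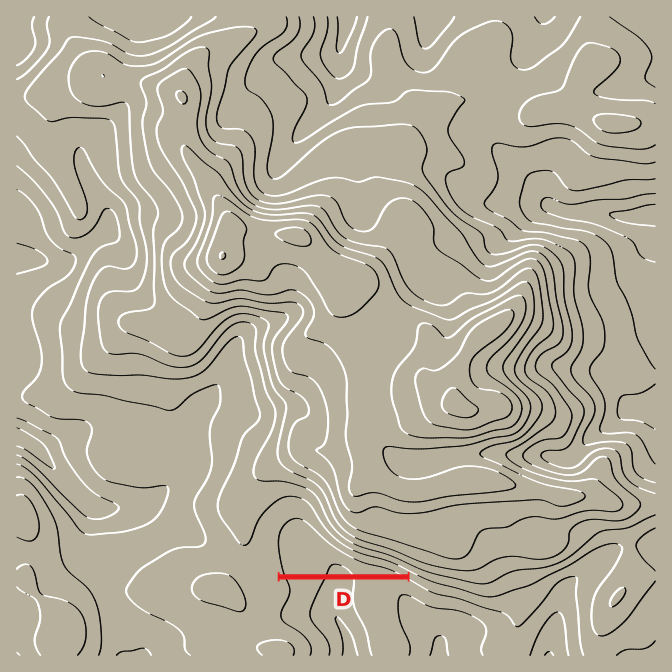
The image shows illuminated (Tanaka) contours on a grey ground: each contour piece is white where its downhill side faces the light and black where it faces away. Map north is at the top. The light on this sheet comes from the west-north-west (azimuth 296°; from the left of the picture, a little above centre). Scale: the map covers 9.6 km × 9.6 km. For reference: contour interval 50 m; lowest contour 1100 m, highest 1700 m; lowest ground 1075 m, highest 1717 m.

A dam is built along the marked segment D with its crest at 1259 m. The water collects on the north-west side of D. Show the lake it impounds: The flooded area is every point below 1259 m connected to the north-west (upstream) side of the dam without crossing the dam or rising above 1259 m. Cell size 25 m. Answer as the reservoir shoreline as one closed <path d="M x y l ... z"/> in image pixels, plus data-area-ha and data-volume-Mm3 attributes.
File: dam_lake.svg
<path d="M297 513l-9 1-12 14 0 6-2 1 0 13 2 2 0 12 2 2 0 10 123 0-3-3-6-2-5-3-25-5-20-10-12-8-19-19-3-5-1 0-5-5-4 0-1-1z" data-area-ha="86" data-volume-Mm3="25.45"/>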